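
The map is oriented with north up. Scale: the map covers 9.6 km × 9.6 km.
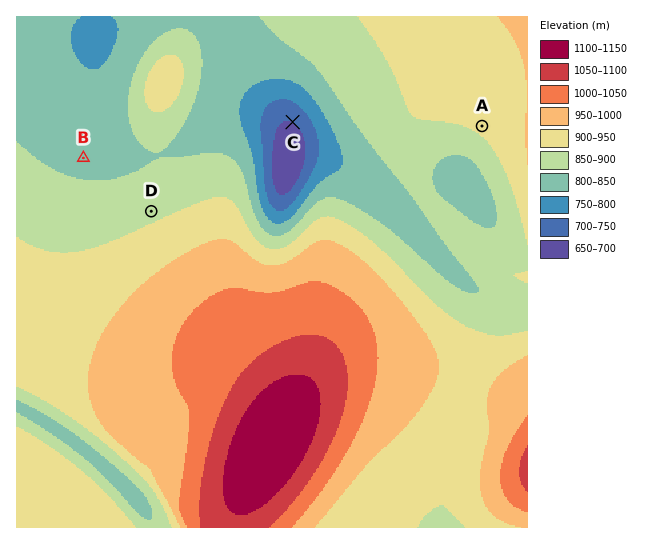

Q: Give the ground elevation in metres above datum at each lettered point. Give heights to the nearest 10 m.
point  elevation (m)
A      910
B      840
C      700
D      890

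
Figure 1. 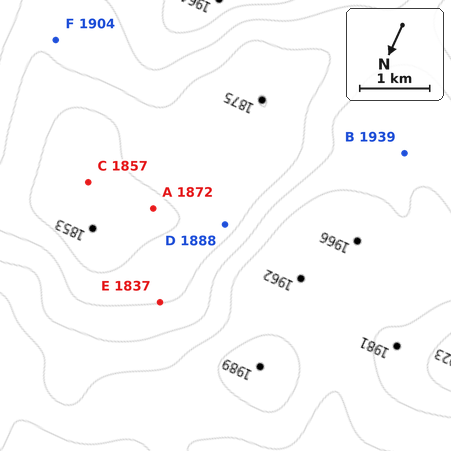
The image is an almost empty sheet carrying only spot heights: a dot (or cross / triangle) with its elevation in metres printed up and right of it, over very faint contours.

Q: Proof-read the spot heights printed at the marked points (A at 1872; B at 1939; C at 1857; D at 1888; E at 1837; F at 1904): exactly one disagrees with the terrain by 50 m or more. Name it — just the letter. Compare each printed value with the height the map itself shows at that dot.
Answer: E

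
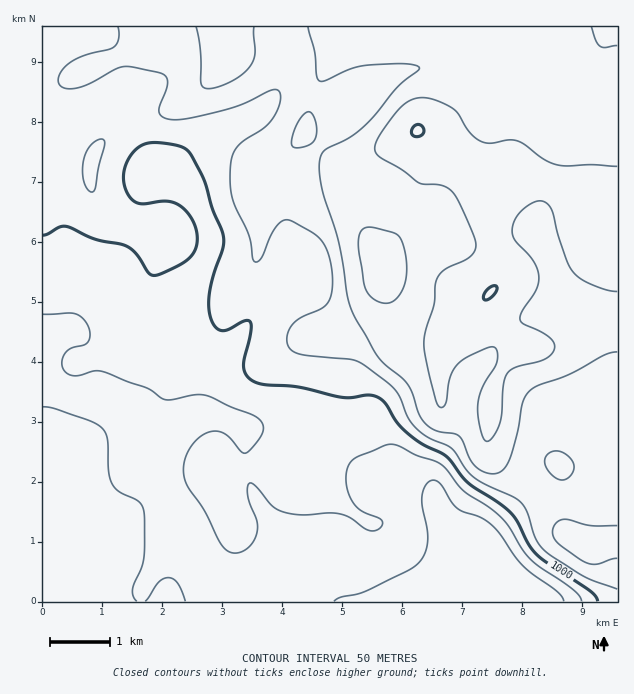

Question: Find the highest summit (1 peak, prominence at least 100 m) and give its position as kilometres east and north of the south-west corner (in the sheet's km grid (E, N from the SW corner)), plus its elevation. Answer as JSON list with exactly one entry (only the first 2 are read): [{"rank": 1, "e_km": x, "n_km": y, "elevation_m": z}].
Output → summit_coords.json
[{"rank": 1, "e_km": 6.26, "n_km": 7.86, "elevation_m": 1202}]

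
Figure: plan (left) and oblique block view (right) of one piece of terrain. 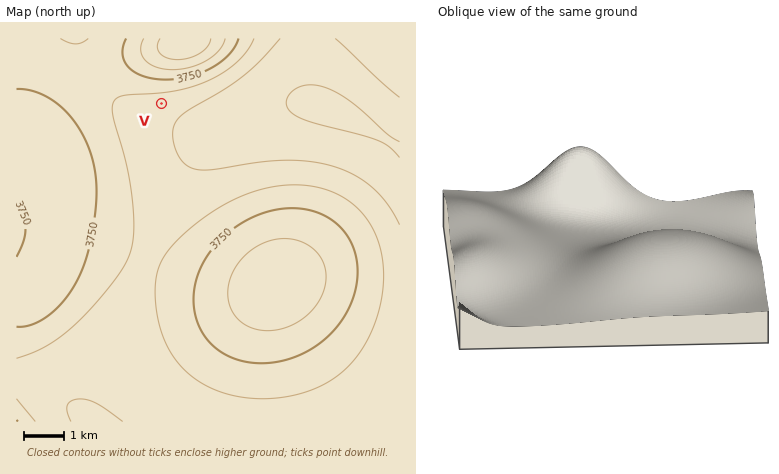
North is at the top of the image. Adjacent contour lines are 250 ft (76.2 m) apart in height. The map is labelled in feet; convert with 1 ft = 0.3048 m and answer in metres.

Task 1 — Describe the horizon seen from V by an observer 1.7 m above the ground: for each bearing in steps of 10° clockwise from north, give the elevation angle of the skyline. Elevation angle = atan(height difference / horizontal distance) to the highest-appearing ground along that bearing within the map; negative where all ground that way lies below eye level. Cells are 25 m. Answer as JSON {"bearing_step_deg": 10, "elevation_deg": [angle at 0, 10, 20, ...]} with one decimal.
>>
{"bearing_step_deg": 10, "elevation_deg": [12.5, 13.1, 12.8, 11.5, 9.0, 5.8, 2.7, 0.5, 0.2, -0.5, -1.1, -0.5, 0.8, 1.9, 2.5, 2.6, 2.2, 1.4, 0.6, 0.5, 1.1, 1.9, 2.6, 3.1, 3.4, 3.4, 3.1, 2.5, 2.3, 3.2, 4.3, 5.5, 6.8, 8.4, 9.9, 11.4]}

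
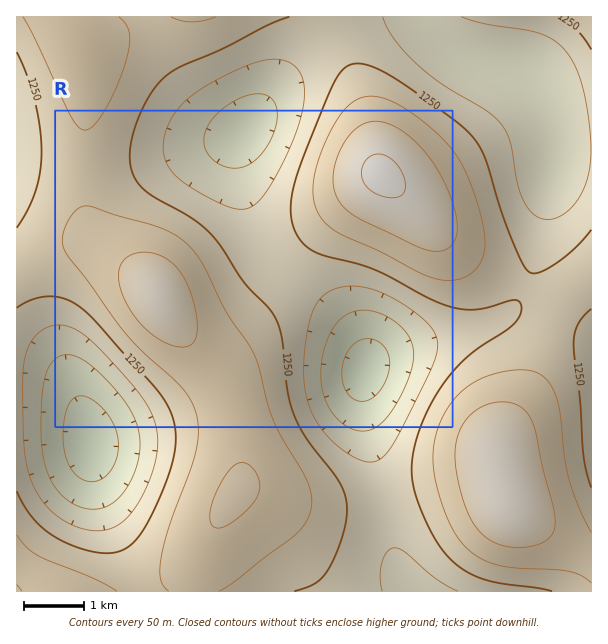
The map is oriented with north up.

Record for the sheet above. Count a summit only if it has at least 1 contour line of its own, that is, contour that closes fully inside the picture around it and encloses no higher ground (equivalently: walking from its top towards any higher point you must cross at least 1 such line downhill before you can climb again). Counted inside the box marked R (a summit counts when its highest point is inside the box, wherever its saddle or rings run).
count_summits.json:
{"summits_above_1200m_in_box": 2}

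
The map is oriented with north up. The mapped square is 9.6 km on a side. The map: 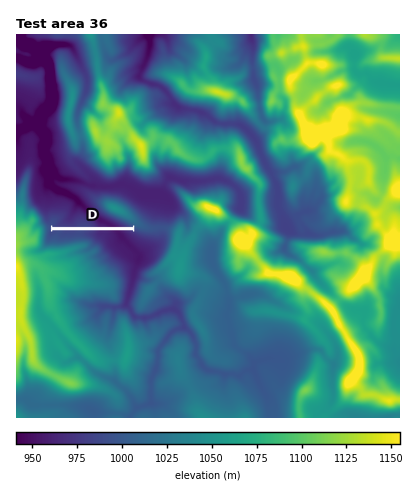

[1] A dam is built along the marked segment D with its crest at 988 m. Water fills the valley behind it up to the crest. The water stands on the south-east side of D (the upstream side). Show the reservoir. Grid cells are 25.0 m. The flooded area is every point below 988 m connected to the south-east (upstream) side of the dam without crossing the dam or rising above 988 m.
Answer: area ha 222.3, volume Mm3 36.92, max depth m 36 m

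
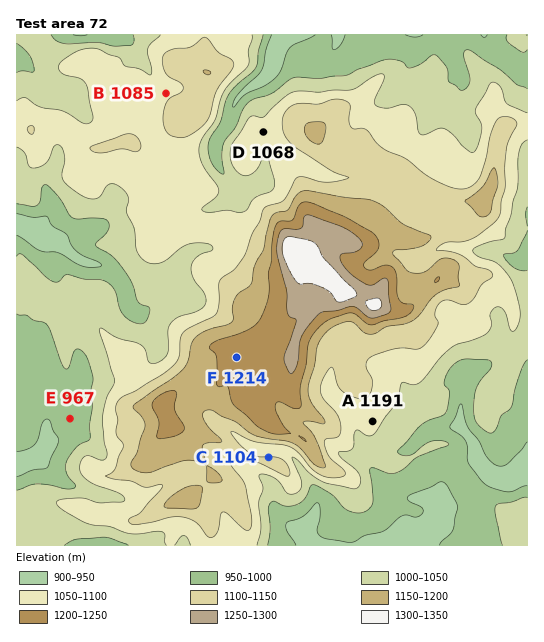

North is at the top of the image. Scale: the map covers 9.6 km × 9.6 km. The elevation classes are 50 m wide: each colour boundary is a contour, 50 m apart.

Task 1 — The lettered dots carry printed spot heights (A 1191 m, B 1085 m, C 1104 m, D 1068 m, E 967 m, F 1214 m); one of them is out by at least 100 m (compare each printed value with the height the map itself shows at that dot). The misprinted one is A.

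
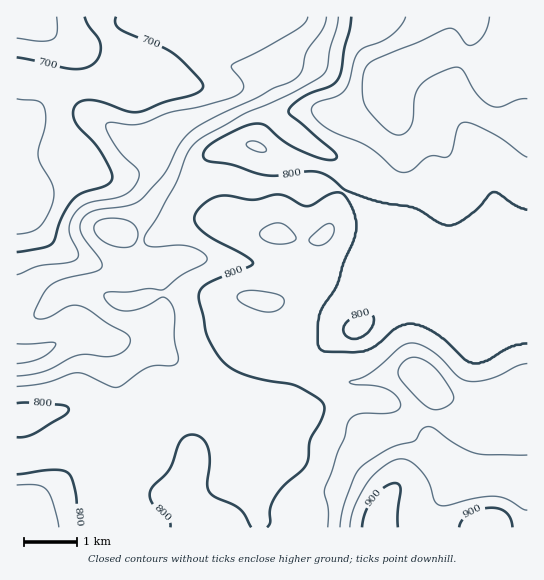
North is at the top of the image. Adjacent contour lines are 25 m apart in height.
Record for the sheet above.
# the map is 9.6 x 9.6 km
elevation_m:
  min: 670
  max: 925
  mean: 790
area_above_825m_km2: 19.7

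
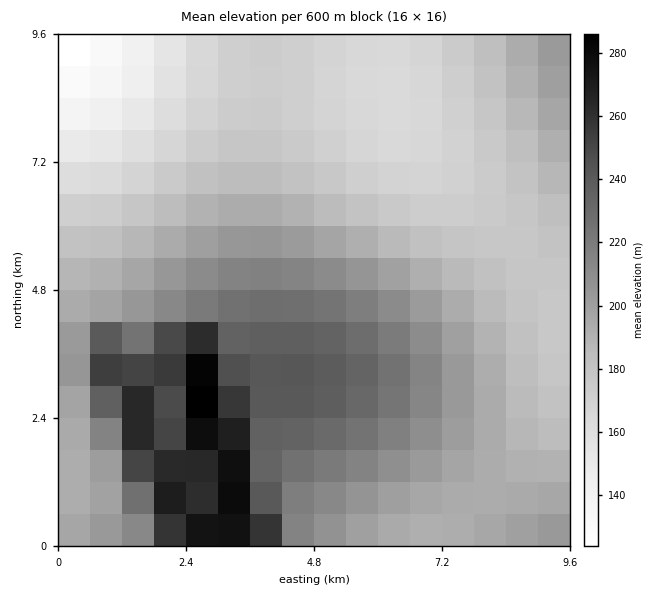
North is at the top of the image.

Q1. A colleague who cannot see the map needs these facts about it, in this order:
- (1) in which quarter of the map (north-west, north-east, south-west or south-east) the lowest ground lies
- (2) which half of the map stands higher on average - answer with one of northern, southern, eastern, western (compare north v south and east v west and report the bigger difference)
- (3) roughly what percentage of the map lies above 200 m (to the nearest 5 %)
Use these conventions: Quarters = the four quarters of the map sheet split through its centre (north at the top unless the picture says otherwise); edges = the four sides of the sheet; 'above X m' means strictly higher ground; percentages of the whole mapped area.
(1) The lowest point lies in the north-west quarter of the map.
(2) On average the southern half of the map is the higher ground.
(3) Ground above 200 m makes up about 40 % of the sheet.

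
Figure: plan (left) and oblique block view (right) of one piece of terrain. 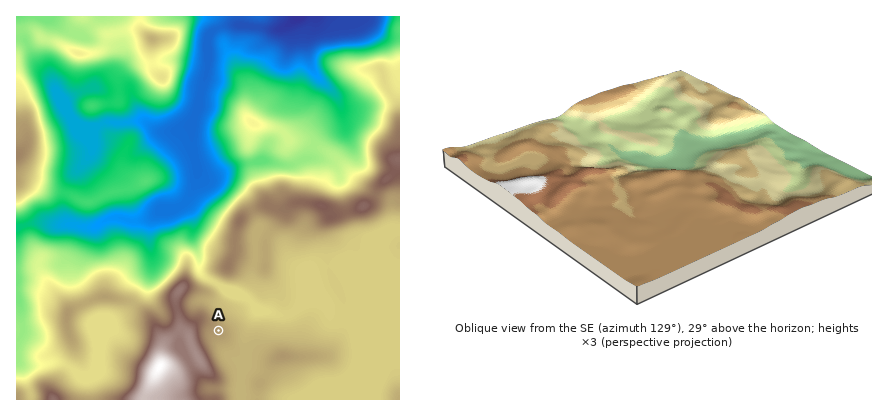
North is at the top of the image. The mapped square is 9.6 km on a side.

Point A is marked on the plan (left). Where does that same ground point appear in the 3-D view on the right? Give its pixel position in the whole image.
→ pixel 586 196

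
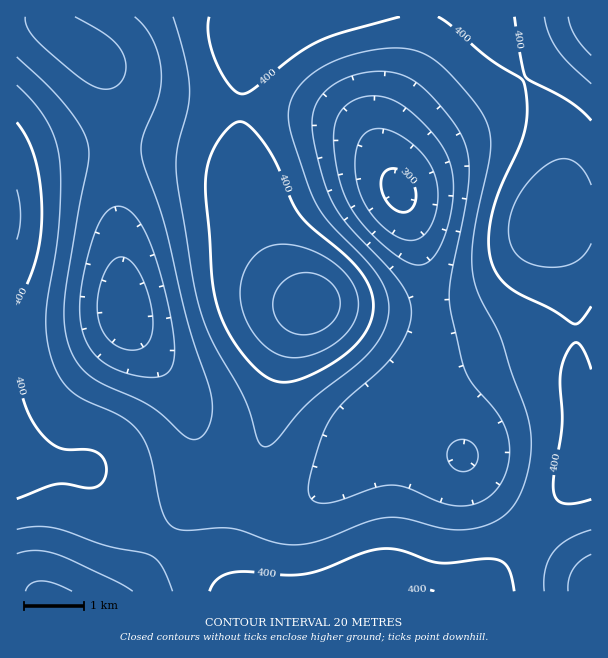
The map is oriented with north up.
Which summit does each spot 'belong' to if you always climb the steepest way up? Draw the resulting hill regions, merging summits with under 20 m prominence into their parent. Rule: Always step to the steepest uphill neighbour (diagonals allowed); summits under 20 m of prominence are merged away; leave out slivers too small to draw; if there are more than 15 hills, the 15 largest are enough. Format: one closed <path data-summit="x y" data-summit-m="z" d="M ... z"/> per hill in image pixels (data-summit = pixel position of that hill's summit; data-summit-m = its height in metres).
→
<path data-summit="311 303" data-summit-m="453" d="M419 16l-370 1 1 9 42 29 8 8 6 11 4 16 4 27 1 65 9 129 10 22 48 62 6 12 6 22 2 48-4 17-16 28-45 70 461-1 0-10-52-40-33-30-29-32-19-27-54-31-10-3-9 1 9-5 15-19 12-27 8-30 0-35-6-34-20-66-13-27-7-24 1-30 23-50 7-22 5-24z"/><path data-summit="552 218" data-summit-m="438" d="M591 16l-171 0-5 34-31 78 0 24 2 12 18 39 11 31 15 69 0 35-8 30-18 36-16 13 17 4 54 31 19 27 29 32 33 30 51 39z"/><path data-summit="17 215" data-summit-m="423" d="M48 16l-32 1 0 574 113 1 59-91 8-24-2-48-6-22-6-12-48-62-10-22-9-129-1-65-4-27-4-16-6-11-8-8-36-24-6-5z"/>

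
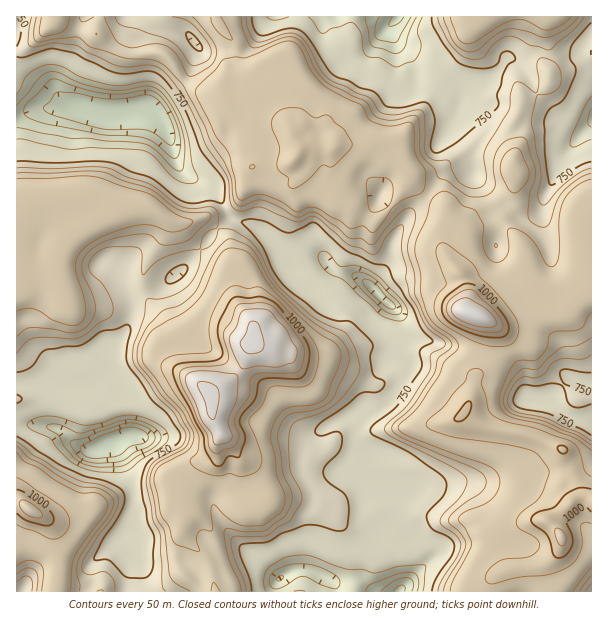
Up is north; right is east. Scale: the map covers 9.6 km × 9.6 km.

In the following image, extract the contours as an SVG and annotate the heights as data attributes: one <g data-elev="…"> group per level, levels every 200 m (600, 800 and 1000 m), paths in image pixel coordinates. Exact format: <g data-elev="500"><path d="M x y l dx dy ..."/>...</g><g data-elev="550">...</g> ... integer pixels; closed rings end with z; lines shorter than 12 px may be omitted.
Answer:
<g data-elev="600"><path d="M381 591l13-10 11-3 5 0 3 3 1 4-2 6"/><path d="M278 581l-1-2 1-2 6-1-2 3z"/><path d="M90 462l-7-2-5-4-7-10 0-5 13-3 15-6 30-9 8 1 7 2 8 5 3 4 0 5-5 5-15 7-12 8-10 3z"/><path d="M389 308l-20-17-6-7 0-4 5-1 7 5 19 19 1 3 0 3z"/><path d="M173 158l-18-15-9-5-15-2-29-1-57-11-18-7-3-4 0-5 4-6 11-10 8-9 6-4 4 0 29 11 19 3 15 1 24-4 8 1 7 4 6 7 8 12 4 12 3 12 0 11-3 8z"/><path d="M411 17l-13 24-5 2-13-3-4-2-1-5 1-7 4-9"/></g><g data-elev="800"><path d="M115 591l-1-10-6-7-6-2-9 2-6 0-4-3-1-5 2-8 12-19 19-26 3-10-1-8-13-9-23-5-21-10-27-16-16-13"/><path d="M246 591l-2-10-11-26-2-16 5-3 31-1 24-16 9-15 2-6-1-7-9-15-2-8-1-27 2-13 6-7 24-8 15-9 9-9 11-16 3-7 1-6-5-18-9-15-26-12-11-7-31-29-9-13-10-20-8-10-17-11-12-2-4 1-2 7-4 7-5 4-6 2-3 19-4 10-6 7-9 7-11 4-9 2-12 0-3 19-11 29 0 12 2 7 23 31 16 16 12 21-1 7-3 5-24 13-6 5-6 15 7 40 7 17 2 48 1 4 3 3"/><path d="M17 582l6-5 6-1 3 5 0 10"/><path d="M591 441l-12-8-31-14-33-8-6-4-2-6 1-6 5-9 8-8 4-1 9 1 6-2 6-4 6-9 8-4 22 0 9-4"/><path d="M17 353l9-11 7-4 12-1 27 2 8-2 31-21 2-8-4-12-6-11-11-11-3-5 1-9 8-8 13-5 27 1 4 4 0 20 1 3 1 0 9-11 11-6 19-7 17-2 2-9 3-6 13-7 1-11-2-6-5-3-20 2-12-3-30-22-24-7-18-9-15-1-39 2-37-1"/><path d="M591 168l-10 4-12 8-10 9-13 15-3 1-3-2-2-8 3-15-1-12-9-48 6-25 15-2 6-4 2-5 1-7-1-8-5-6-6-4-7-1-5 4 2 21-2 9-1 1-15-11-5 0-2 2-4 11-1 15-25 42 2 30-6 5-9 1-7-3-6-5-6-9-3-10-15-1-7-5-3-8 1-31-3-5-6-1-21 5-14-2-12-15-34-16-9-5-8-11-11-22-7-8-6-2-7-1-23 8-7 1-4-3-4-7-3-15"/><path d="M32 17l-4 24 2 5 8 1 16-4 21 2 12 7 29 13 10 2 26-2 7 3 6 4 10 12 14 21 11 23 6 18 21 30 2 6 1 21 6 7 6 1 13-4 6 0 36 15 5-1 9-5 4 1 6 3 26 23 13 5 12 6 6-2 7-13 5-7 8-6 5-1 1 5-2 19 4 18 0 11 3 16 17 32 17 13 2 5-2 4-12 6 0 14-3 7-19 29-21 19-3 5 0 3 9 7 63 32 8 6 2 4-1 6-5 9-17 18-4 6 2 6 14 11 5 9-3 10-16 24-4 12"/><path d="M172 17l10 1 7 4 15 15 5 8 2 6-1 6-3 4-10 4-6 0-12-17-8-7-33-12-16-4-5-3-2-5"/><path d="M438 17l2 9 12 21 12 10 10 2 9-1 12-15 12-7 9 1 15 9 17 4 3-1 22-19 11-13"/></g><g data-elev="1000"><path d="M17 513l10 8 17 4 6 0 4-4-1-6-7-8-20-14-9-4"/><path d="M591 489l-11-1-10 3-6 5-10 11-20 7-3 7 3 4 12 9 4 6 4 15 6 3 7-4 6-11-1-7-6-14 1-4 15-12 3 0 6 6"/><path d="M215 465l6 0 7-9 9 1 3-1 5-18-5-15 0-4 15-20 5-18 9-3 30 1 5-4 3-7 3-15-5-14-27-34-6-4-9-4-15 1-12-1-6 4-9 17-3 9 0 9 5 15-2 7-9 3-32 2-4 2-3 4 4 15 26 51 3 17z"/><path d="M561 453l3 1 3-2 0-3-3-3-4 0-3 1 1 3z"/><path d="M455 420l6 1 7-5 3-9-1-6-6 4-9 12z"/><path d="M482 336l15 2 7-2 5-6-1-7-9-14-19-21-9-4-7 0-19 15-3 7 1 8 4 6 8 6z"/></g>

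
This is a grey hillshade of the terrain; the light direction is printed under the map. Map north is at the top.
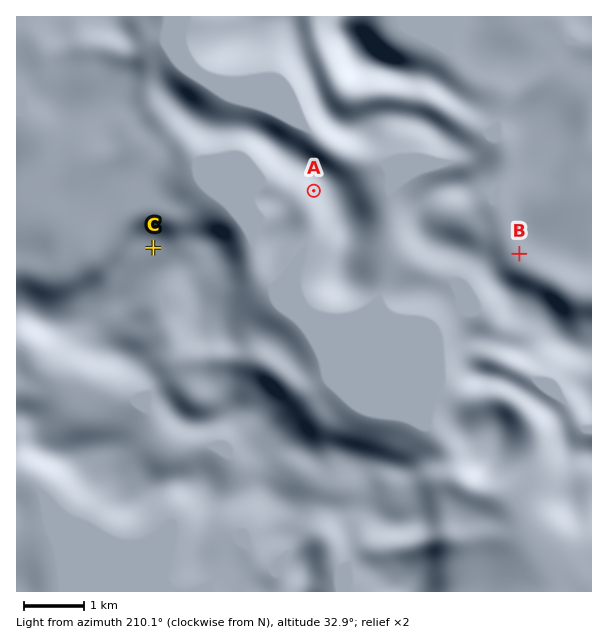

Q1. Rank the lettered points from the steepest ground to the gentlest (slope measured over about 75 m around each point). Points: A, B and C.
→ A C B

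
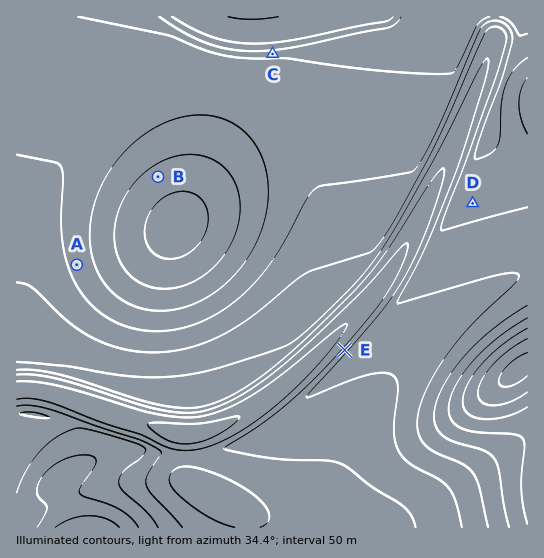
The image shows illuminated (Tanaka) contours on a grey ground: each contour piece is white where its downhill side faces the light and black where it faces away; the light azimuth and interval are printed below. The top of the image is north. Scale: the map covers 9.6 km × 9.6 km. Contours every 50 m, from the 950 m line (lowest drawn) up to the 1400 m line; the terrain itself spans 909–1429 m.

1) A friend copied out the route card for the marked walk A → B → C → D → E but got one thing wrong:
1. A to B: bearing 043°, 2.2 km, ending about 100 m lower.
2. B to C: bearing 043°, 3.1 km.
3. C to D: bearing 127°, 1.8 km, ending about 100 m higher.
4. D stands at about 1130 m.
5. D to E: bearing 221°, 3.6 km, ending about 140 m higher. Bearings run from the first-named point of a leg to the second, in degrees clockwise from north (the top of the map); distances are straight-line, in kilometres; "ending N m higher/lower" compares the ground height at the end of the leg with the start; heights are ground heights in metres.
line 3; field distance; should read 4.7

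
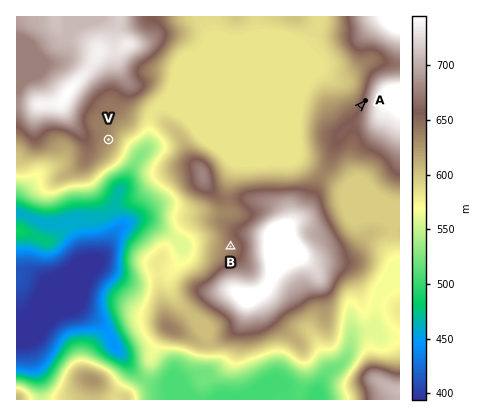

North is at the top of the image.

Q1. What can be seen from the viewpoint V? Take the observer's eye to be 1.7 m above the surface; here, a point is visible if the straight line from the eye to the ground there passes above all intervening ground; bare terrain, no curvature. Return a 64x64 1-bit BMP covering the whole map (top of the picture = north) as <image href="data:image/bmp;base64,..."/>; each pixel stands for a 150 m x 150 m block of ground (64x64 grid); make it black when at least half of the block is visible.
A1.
<image width="64" height="64" href="data:image/bmp;base64,Qk0+AgAAAAAAAD4AAAAoAAAAQAAAAEAAAAABAAEAAAAAAAACAAATCwAAEwsAAAIAAAAAAAAA////AAAAAAD/AHgAAAAAAP8A+AAAAAAA/4H4AAAAAAAP3/AAAAAAAAf/4AAAAAAAA//AAAAAAAAB/4AAAAAAAAH/gAAAAAAAAP8AAAAAAAAAfwABAAAAAAA/AAIAAAAAAA4ADgAAAAAAAg/8AAAAAAAAH/wAAAAAAAB/+AAAAAAAAf/4AAAAAAAB//AAAAAAAAH/+cYAAAAAAP///4AAAAAA////wAAAAAB////AAAAAAD///+AAAAAAP7//4AAAAAA////gAAAAAD////AAAAAAH///+AAAAAAf///4AAAAAA/j//AAAAAAB/f/8AAAAAAH///4AAAAAAP/8DwAAAAAA//AAAAAAAAH/AAAAAAAAAf4AAAAAAAAB/wAAAAAAAAH/gAAAAAAAAf+AAAAAQAAB/4AAAADAAAH/gAAMAMAAAf+AABwBwAAA/wAAPgHAAYD+AAD+B8ADwP4AD/4PwAPA/AB//w/ABn/4Af//H8AMfPgH//+fwDx48B/////APHhh/////sA+OD//////wD88H//////AH78f///8/8AP/4////x/gA/4B/////8AB/AD/////wAD8AP/////AAHwAf/////AAHgA/////8AADAD/////wAAMAH/////AAAAAP////8AAAAA/////wAAAAB/////AAAAAH//v/8AAAAAPf4f/w=="/>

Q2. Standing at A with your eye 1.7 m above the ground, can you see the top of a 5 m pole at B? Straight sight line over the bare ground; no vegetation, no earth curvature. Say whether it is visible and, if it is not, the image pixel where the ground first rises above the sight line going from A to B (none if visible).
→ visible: false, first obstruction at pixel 283 190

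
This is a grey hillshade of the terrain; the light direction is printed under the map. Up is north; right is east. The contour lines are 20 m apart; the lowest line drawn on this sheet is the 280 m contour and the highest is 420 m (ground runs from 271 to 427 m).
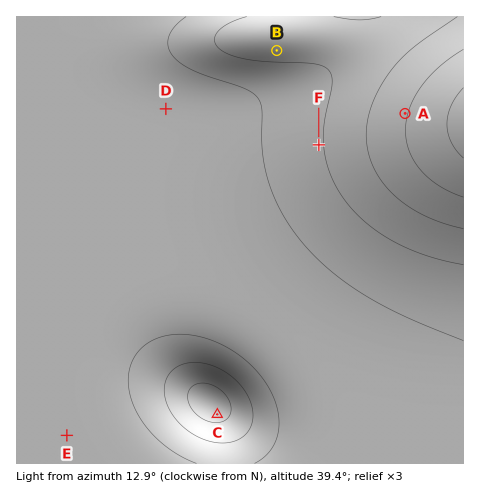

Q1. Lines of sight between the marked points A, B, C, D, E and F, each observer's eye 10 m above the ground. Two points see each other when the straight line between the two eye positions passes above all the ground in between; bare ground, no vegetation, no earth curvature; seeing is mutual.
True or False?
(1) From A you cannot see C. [True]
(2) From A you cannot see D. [False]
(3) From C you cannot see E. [True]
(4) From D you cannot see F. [False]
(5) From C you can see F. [False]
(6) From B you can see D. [True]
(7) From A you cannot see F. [False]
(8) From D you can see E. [True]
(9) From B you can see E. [True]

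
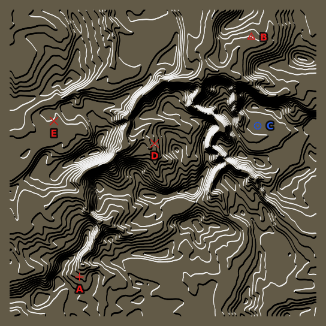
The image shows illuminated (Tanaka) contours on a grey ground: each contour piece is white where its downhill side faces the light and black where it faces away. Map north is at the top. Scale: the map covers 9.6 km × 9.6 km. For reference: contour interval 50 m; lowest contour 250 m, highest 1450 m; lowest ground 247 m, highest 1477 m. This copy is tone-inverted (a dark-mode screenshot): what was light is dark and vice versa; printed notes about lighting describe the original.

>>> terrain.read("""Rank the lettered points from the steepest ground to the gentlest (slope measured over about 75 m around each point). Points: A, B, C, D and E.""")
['D', 'A', 'B', 'E', 'C']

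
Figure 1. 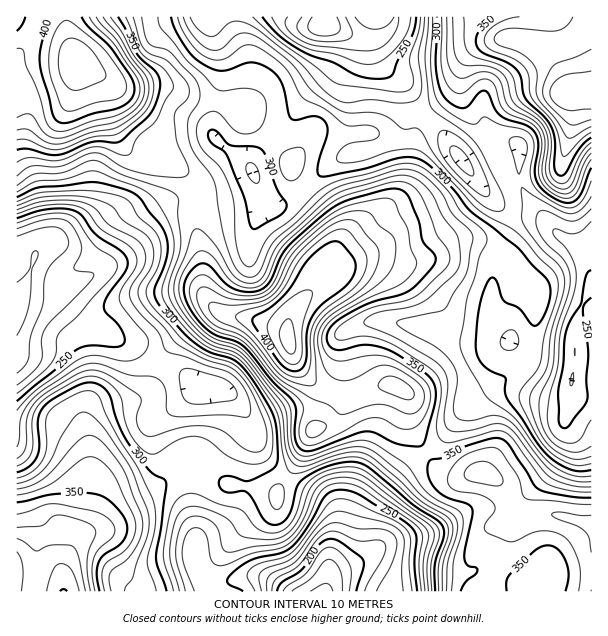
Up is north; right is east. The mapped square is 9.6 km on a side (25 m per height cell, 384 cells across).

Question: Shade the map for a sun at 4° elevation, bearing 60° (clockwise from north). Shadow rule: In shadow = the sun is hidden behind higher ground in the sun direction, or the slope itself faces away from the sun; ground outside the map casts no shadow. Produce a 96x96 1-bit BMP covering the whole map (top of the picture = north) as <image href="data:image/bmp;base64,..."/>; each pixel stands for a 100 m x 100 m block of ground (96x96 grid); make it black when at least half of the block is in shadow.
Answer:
<image width="96" height="96" href="data:image/bmp;base64,Qk2+BAAAAAAAAD4AAAAoAAAAYAAAAGAAAAABAAEAAAAAAIAEAAATCwAAEwsAAAIAAAAAAAAA////AAAAAAAAAAAAAAAAP/+AAAAAAAAAAAAEf/+AAAAAAAAAAAAf//+AAAAAAAAAAAA///+AAAAAAAAAAAA///+AAAAAAAAAAAA///+AAAAAAAAAAAA///+AAAAAAAAAAAA////AAAAAAAAAAAAf///AAAAAAAAAAAAf///gAAAAAAAAAAAf///gAAAAAAAAAAAP///gAAAAAAAAAAAP///gAAAAAAAAAAAP///AAAAAAAAAAAAP//+AAAAAAAAAAAAP//8AAAAAAAAAAAAP//wAAAAAAAAAAAAP//AAAAAAAAAAAAAP/+AAAAAAAAAAAAAH/4AAAAAAAAAAAfwD/wAAAAAAAAAAA/8B/gAAAAAAAAAAA/8A/AAAAABgAAAAA/8AeAAAAAD4AAAAA/8AAAAAAAD4AAAAB/8AAAAAAAD4AAAAD/8AAAAAAADwAAAAP/8AAAAAAADwAAAP//4AAAAAAABwAAA///4AAAAAAAAAAAA///4AAAAAAAAAAAB///8AAAAAAAAAAAB///8AAAAAAAAAAAB///8AAAAAAAAAAAD///4AAAAAAAAAAAH///4AAAAAAAAAAAP///wAAAAAAAAAAB////wAAAAAAAAAAH////gAAAAAAAAAAP////gAAAAAAAAAAf////gAAAAAAAAAAf////AAAAAAAAAAAf///+AAAAAAAAAAAf///4AAAAAAAAAAAf///gAAAAAAAAAAAP//gAAAAAAAAAAAAH//AAAAAAAAAAAAAD/+AAAAAAAAAAAAAB/+AAAAAAAAAAAAAAf8AAAAAAAAAAAAAAP4AGAAAAAAAAAAAAHwAPgAAAAAAAAAAAHwAPwAAAAAAAAAAAPgAPwAAAAAAAAAAA/gAPwAAAAAAAAAAB/gAHgAAAAAAAAAAA/gABAAAAAAAAAAAA/wAAAAAAAAAAAA+AfwAAAAAAAAAAAB/gPgAAAAAAAAAAAD/gHgAAAAAAAAAAAD/ACAAAAAAAAAAAAD+AAAAAAAAAAAAOAD+AAAAAAAAAAAB/AD+AAAAAAAAAAAP/AA4AAAAAAAAAAAf/AAAAAAAAAAAAAAf+AAADAAAAAAAAAAf+AAAPAAAAAAAAAHf+AAAcAAAAAAAAAPf8AAAYAAAAAAAAAef8AAA4AAAAAAAAA+f8AYAwAAAAAAAAB//8A8AAAAAAAAAAB//+A8AAAAAAAAAAB//+A8AAAAAAAAAAB//+A8AAAAAAAAAABv/+AcAAAAAAAAAADP//AIAAAAAAAAAACH/+AAAAAAAAAAAAGH/+AAAAAAAAAAAAcH/+AEAAAAAAAAAA8H/8AMAAAAAAAAAD4H/4AMAAAAAAAAAH4H/wAcAAAAAAAAAP4H/gAMAAAAAAAAAf8H/AAAAAAAAAAAAf8H/AAAAAAAAAAAAf8H+AAAAAAAAAAAA/8P8AAAAAAAAAAAB/8PwAAAAAAAAAAAB/+PAAAAAAAAAAAAA/+AAAAAAAAAAAAAAf+AAAAAAAAAAAAAAP+AAAAAAAAAAAACAP+AAAAAAAAAAAAHAH+AAAA="/>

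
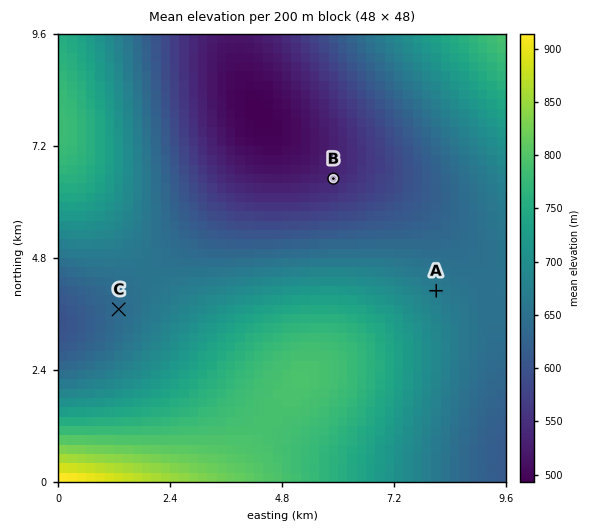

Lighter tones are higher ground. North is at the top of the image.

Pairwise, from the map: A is higher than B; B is lower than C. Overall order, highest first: A C B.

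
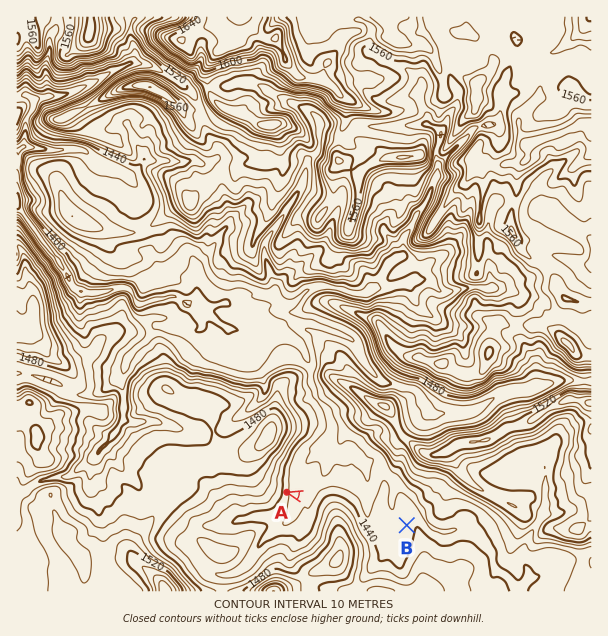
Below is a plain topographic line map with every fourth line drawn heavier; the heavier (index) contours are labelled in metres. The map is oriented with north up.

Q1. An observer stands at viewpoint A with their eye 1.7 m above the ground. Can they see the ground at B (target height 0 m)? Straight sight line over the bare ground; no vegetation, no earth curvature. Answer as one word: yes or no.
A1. no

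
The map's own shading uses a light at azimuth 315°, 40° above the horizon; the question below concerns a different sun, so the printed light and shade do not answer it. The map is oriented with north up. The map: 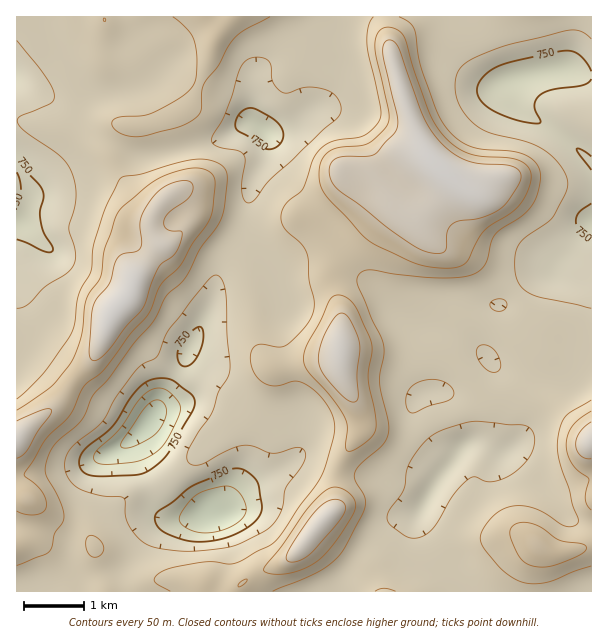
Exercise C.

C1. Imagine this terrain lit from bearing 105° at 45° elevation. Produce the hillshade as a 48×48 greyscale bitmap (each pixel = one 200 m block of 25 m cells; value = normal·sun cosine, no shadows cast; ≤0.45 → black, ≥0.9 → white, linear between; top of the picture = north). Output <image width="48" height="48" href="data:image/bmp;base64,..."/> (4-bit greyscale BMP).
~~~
<image width="48" height="48" href="data:image/bmp;base64,Qk32BAAAAAAAAHYAAAAoAAAAMAAAADAAAAABAAQAAAAAAIAEAAATCwAAEwsAABAAAAAAAAAAAAAAABEREQAiIiIAMzMzAERERABVVVUAZmZmAHd3dwCIiIgAmZmZAKqqqgC7u7sAzMzMAN3d3QDu7u4A////AJmIiImYiId4h4q7u6qYd4mZmZiIiJqqqqmYiImYd3d4h2eJq8upiJmZmYiHd4mrurqpiJqph3dmd2VVe83KmZmZiIh3d3mru7qqh5qpmIdlVmVCJ83cqZmYiId3dnmZqpqqmJqqqZh2RERSApzuypmYiIdmZnmpiJmqmZmqq6qYZDNEAEre25mYd4dlZ4mpd5q7qZmau7y6h1REMBW+7KqpZoh2Z4mYZZrMqZmaqrzbmGVVUxJ83Kq6dXiHZ4iHVJrLqYiJmZvMqXZWZTNqu6qrlmiIeIh2VKvLuod3d4mruod3d1R6upmrqGeIh4h1ZszMzKdmVFeau5iIh2Rqu6qqqnaJh3dkV97d3duGUyV5mqmJmHRIvLqqqpd5l3dSNc3tzd3JZBJoiZmZmYU1nMuqqqmImHZBJKvd3N7tliFHiJmZmYZFi9ypmqmYmYdSEmis3c3uyEIleImZmYZFi9yoiZmZmYh1MjR6zcze2mREaIiZmYU2rNyoiIiZmIiHVDNHvdzO23VmZ4iJqWRIvdupiIiIiIiIh1VFi93My4d3d3d5qFRqzcupmIiZiIiZiHZUWL3cuqmHdmZ5l1V63tuZmZmZiImZiIdlRZ3turuGZlZ4dUV63duZmZmYiImZmIh1Mmvuy8yXZWeIdDR6zduZmZmYiImZmYh2MTne3LynZWeIdSNqzcqZmZmZiIiZmYiHQCe97cu5ZniZhjJazLmZmZmZiIiZmYiHQCac79u6dniZh0JZzKmZmZmZiIiJmYiHURR639u6h3iZh1Vpu6mZmZmZmJmIiIiHYxNYztzLl4iZh2eKqpmZmZqpmZmIiIiHZCJHrN3bmImYh2eaqZmZmau7qqmYiJiHVCJXms3sqImYh3eJmYiIibzMuqqYiJmGVDNneK3tuYiId3iIiId4mrzMuqqZiIh2ZkRmaJveypiHeIiHd3eImqvNyqqqmXdmd0NWaZm93Jh2eJiHZ3iJmqq93Lqru4dmd1NFaKmc3ah2aJh2d4iJmZmr3cu7u5hmd2RFRpqr3bh2Z3ZniIiYiImazey7u5h2d3ZVRGmr3cl2ZlRoiImIiImarO26u4h3eHd3VDWKzcp3ZTNomJiIiJmIm93Ku3d4iHeJhlRXm7qHZSFYiIiIiZh3eby6q3eIiHiZmYd3iZqXZTE2ZneImql2Z5qqqXiIiIiZmZmaqZqWVlRFQzZ4q7mHd4mZiIiIiHeImZqru6qWZ3ZnYxNqzLmZiImId4iIiHd4iImqzcqHiId4dRFr3KqpmIh3iIiIiId3d4iavMqImZiIhRGN3KqpmHd3iHeIiIiIh3eKu7mImZiIhAOt26u6mHd3d2eIiImZmHd5u6mIiZmYcwXNyqu7mYd3d2eIiImZmYd4u6mIiZmYchfeyqq7upmYd3iIiImZmZhnrLmYiZmYYSnduZmquqqph4iIiImZmZhmnMqZmZmYUTnduZmZqqqqh4iIiImZmIh2i8upmZmYU0i8qZmZmZqqmJmIiImpmId3ibu6qZmYZWiqqZmIiZmqmQ=="/>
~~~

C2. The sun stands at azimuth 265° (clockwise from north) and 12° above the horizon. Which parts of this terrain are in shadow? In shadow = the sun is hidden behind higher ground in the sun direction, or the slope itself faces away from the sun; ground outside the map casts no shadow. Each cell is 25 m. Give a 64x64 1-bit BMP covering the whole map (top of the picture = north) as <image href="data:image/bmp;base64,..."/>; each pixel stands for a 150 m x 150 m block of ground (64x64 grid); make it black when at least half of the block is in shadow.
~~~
<image width="64" height="64" href="data:image/bmp;base64,Qk0+AgAAAAAAAD4AAAAoAAAAQAAAAEAAAAABAAEAAAAAAAACAAATCwAAEwsAAAIAAAAAAAAA////AAAAAAAAAAAAAAAAAAAAAAAAAAAAAAAAAAAAAAAAAAAAAAAAAAAAAAAAAAAAAAAAABgAAAAAAAAAHgAAAAAAAAAPAAAAAAAAAA+AAAAAAAAAD4AAABgAAAAHgAAAGAAAAAAAAAAAAAAAAAAAAAAAAAAAAAAAEwAAAAAAAAB5gAAAAAAAADgAAAAAAAAAADgAAABAAAAAPAAAAOAAAAAeAAAA4AAAAR8AAAHgAAABDwAAAeAAAAAGAAADwAAAAAAAAAPAAAAAMAAAA8AAAAA4AAADwAAAADwAAAPAAAAAHgAAA8AAAAAeAAADwAAAAA8AAAfAAAAAB4AAB4AAAAADwAAHgAAAAAPgAAIAAAAAA+AAAAAAAAABwAAAAAAAAAAAAAAAAAAAADgAAAAAAAAAPAAAAAAAAAA8AAAAAAAAAAwAAAAIAAAABgAAAAAAAAAHAAAAAAAAAAOAAAAAAAAAA4AAAADAAAADgAAAAOAAAAOAAAAA8AAAAYAAAAD4AAAAAAAAAPAAAAAAAABAAAAAAAAAAfAAAAAAAAAD4AAAAAAAAAfgAAAAAAAAB+AAAAAAAAAPwAAAAAAAAA/AAAAAAAAAD8AAAAAAAAAfgAAAAAAAAB8AAAAAAAAAHwAAAAAAAAA/AAAAAAAAAD4AAAAAAAAAPAAAAAAAAAAAAAAAAAAAAAAAAA=="/>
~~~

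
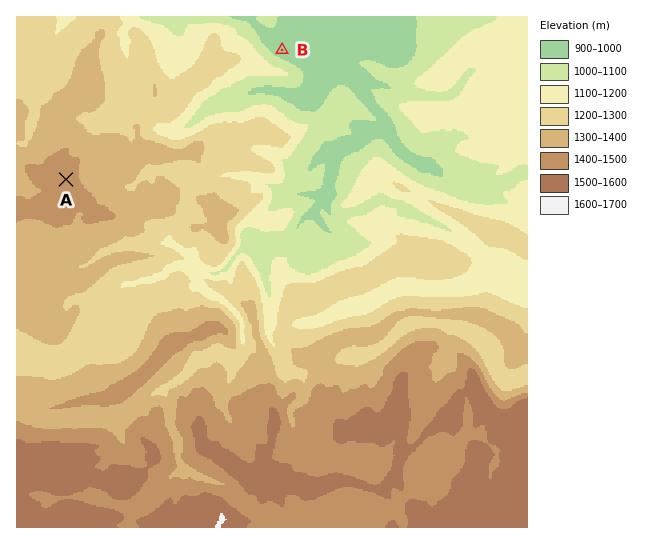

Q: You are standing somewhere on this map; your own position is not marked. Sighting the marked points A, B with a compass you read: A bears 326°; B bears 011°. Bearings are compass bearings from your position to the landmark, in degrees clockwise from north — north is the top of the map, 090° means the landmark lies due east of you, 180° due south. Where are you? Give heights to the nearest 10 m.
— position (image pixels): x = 214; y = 399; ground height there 1400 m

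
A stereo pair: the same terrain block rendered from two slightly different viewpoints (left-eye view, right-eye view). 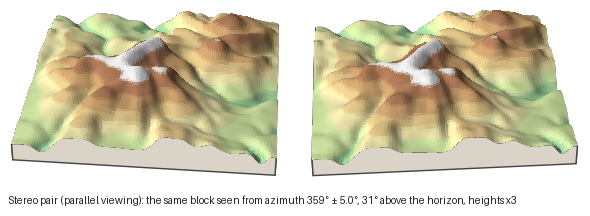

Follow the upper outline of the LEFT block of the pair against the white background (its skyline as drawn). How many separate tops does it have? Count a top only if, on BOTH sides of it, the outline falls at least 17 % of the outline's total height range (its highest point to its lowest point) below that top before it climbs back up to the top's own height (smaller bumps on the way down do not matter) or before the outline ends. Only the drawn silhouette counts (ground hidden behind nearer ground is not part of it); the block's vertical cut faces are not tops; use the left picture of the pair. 0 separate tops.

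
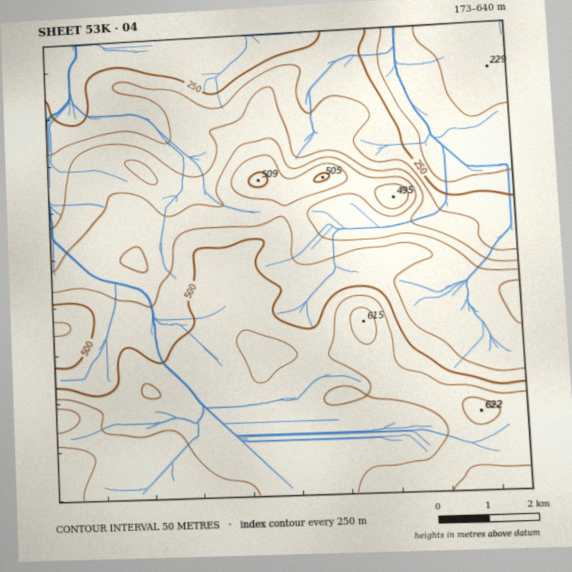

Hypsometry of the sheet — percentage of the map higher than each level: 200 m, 95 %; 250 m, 85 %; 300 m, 77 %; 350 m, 70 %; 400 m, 61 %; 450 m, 48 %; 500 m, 36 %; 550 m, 14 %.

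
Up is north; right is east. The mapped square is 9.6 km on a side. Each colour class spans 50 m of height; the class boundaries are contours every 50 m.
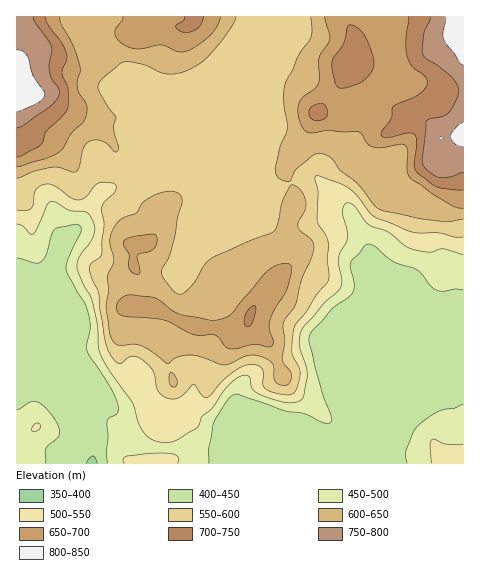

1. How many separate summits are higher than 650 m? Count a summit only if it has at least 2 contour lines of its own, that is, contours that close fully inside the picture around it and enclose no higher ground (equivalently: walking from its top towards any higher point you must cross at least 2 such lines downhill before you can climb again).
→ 1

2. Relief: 390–840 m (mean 560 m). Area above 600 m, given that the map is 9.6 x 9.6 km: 34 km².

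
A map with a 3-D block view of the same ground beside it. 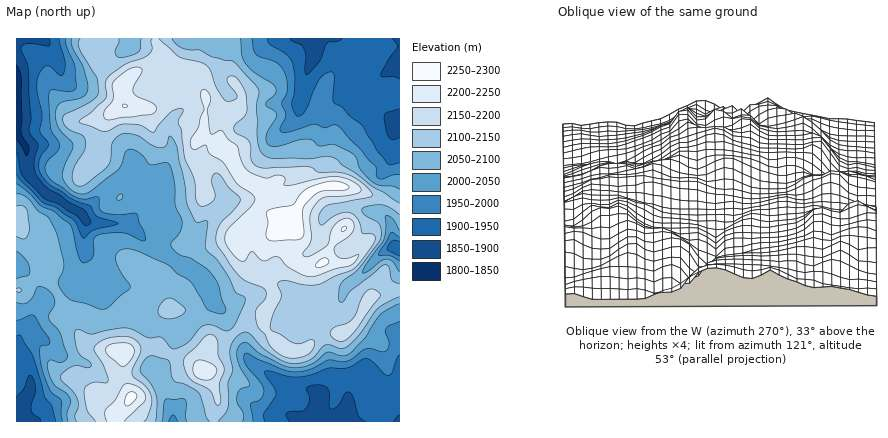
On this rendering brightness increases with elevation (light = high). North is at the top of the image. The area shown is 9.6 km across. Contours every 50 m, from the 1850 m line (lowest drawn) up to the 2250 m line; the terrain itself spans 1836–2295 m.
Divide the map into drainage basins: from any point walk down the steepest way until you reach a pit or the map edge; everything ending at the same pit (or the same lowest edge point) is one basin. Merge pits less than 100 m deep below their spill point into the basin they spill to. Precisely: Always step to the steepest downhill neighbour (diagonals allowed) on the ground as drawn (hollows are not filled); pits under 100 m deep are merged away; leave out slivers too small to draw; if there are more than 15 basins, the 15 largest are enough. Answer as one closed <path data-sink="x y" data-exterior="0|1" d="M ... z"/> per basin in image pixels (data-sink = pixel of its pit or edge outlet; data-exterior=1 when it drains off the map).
<path data-sink="16 78" data-exterior="1" d="M156 38l-140 0 0 252 6-1 20-16 17 23 7 18 15 24 9 10 36 4 12-4 18-1 16 8 22 7 8 9 0-15 8-12 20-7 22-18 10-1 4 12 14 17 10 5 14-1 6-5 1-10-8-20-15-14-16-4-1-10-25-24-9-20 1-10 12-10 24-5 11 5 1-20-6-14-1-10-5-1-16 6-6-2-12-9-16-24-8-7-15-7 3-8 2-30-6-22-4-4-16-4-16-10z"/><path data-sink="400 122" data-exterior="1" d="M400 38l-244 0 0 4 8 16 16 10 16 4 4 4 6 22-2 30-3 8 15 7 8 7 16 24 12 9 6 2 16-6 5 1 1 10 6 14 0 22 7-6 10-20 9-9 12-5 30 2 28 10 16 10 2 0z"/><path data-sink="314 422" data-exterior="1" d="M400 291l-26 5-24 33-8 5-20-1-18 18-14 1-10-5-14-17-4-12-10 1-22 18-20 7-8 12-1 8 2 6 6 6 8 18 1 12-4 16 186 0z"/><path data-sink="400 248" data-exterior="1" d="M342 186l-8 0 0 16 3 12 7 14 19 18-6 10-7 6-26 0-12 6-8 0-6-3-5-3-3-8-2-26-8-7-6-2-24 5-13 12 0 8 7 16 23 22 4 6 1 10 16 4 15 14 7 16 2 11 10-10 20 1 4-2 9-8 13-22 6-6 26-6 0-82-18-10-28-10z"/><path data-sink="16 422" data-exterior="1" d="M42 273l-16 14-10 3 0 132 98 0 3-8 14-16-9-24 3-22-39-6-20-32-7-18z"/><path data-sink="174 422" data-exterior="1" d="M156 347l-18 1-13 4-3 22 9 24-14 16-2 8 99 0 4-22-11-28-5-1-8-9-22-7z"/>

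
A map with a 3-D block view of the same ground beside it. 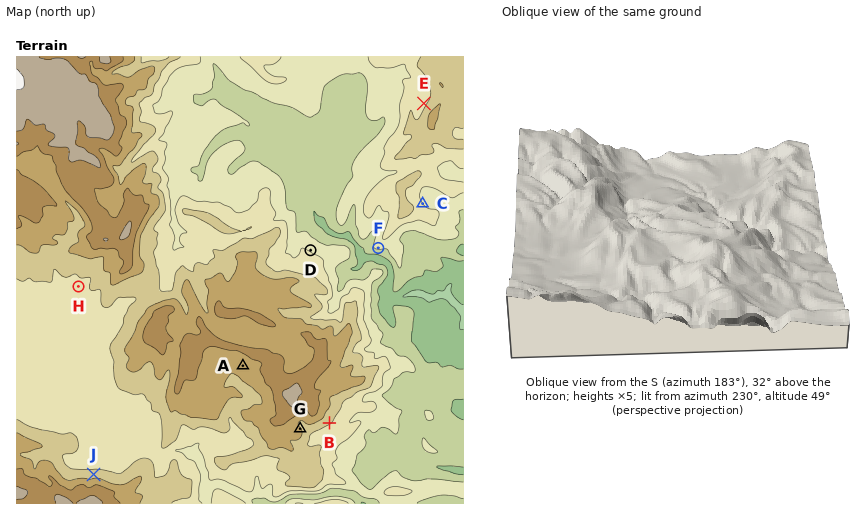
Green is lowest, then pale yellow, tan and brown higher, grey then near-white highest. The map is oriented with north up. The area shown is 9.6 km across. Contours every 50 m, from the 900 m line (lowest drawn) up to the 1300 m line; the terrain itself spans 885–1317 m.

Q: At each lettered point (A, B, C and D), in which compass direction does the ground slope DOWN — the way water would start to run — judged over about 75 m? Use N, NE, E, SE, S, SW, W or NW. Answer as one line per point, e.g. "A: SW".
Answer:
A: SW
B: SE
C: NE
D: NE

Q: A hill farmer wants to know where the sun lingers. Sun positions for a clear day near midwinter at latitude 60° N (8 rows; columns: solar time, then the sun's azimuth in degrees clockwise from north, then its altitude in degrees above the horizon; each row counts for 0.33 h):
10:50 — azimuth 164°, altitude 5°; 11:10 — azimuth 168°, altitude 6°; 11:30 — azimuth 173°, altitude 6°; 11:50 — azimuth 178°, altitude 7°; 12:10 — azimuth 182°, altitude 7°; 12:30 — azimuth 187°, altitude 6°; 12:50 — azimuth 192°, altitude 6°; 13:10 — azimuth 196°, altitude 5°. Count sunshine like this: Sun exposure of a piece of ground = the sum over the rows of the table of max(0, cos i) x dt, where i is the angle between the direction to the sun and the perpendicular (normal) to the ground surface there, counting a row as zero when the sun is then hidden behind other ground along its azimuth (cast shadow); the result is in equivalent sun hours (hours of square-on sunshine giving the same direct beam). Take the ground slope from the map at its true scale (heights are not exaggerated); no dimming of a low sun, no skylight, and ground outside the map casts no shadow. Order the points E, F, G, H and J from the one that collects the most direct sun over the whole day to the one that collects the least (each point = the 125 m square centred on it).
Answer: F > H > E ≈ G ≈ J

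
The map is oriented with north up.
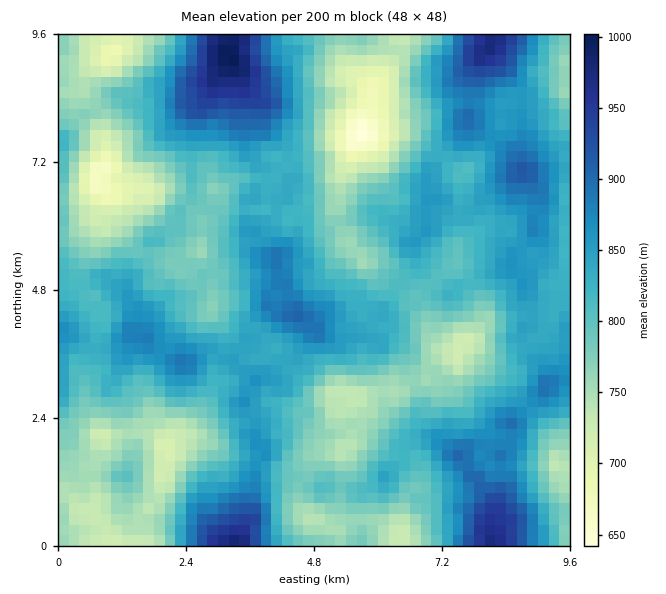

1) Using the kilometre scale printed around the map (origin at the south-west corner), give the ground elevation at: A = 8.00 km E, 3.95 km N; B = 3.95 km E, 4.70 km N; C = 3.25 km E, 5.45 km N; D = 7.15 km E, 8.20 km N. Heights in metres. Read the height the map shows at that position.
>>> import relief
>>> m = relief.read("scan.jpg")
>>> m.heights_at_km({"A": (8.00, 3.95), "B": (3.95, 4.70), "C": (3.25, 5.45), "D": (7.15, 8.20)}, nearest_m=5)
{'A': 745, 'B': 885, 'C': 815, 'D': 835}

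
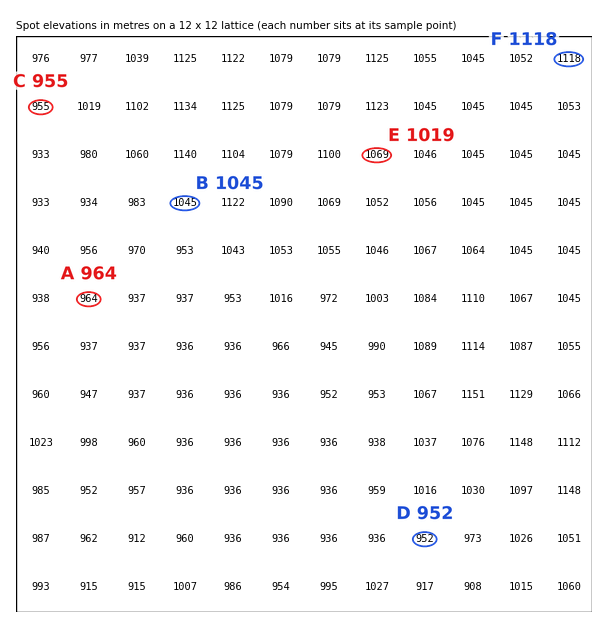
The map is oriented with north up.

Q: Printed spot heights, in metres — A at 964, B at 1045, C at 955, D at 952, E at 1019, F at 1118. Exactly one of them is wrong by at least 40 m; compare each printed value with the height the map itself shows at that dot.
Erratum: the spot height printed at E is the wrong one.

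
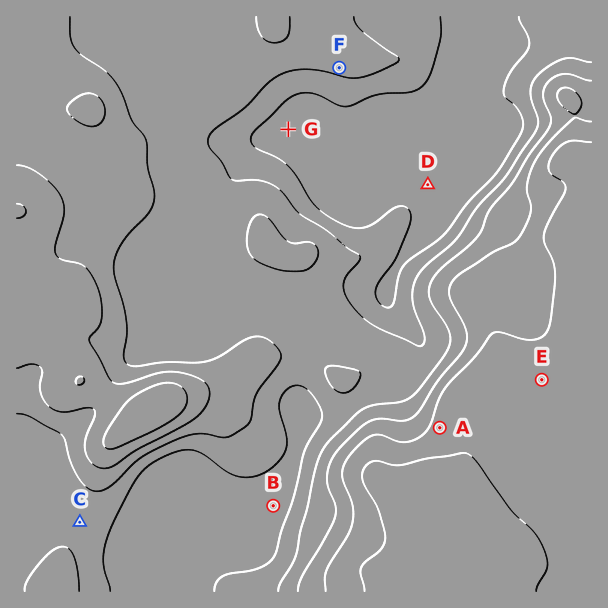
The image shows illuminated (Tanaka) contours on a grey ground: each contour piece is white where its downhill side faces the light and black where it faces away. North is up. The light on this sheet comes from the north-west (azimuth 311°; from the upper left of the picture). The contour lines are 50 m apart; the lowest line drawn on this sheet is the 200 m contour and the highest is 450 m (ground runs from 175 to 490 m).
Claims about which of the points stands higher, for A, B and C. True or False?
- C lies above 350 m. False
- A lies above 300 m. True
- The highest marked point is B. False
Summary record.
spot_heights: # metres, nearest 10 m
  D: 180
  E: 410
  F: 260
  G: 180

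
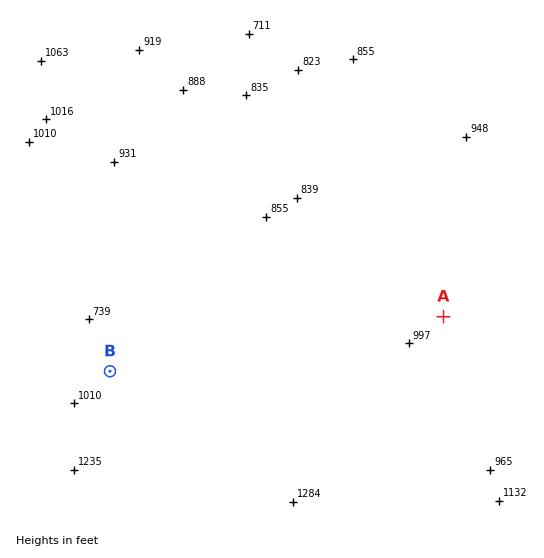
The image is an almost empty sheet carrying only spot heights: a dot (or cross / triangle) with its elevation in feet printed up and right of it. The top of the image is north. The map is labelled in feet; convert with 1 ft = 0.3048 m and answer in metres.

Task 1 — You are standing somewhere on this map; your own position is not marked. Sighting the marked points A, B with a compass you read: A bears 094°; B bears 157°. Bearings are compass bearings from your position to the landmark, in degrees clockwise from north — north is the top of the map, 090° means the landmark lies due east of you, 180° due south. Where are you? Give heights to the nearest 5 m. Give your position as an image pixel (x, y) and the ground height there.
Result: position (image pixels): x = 76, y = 291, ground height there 255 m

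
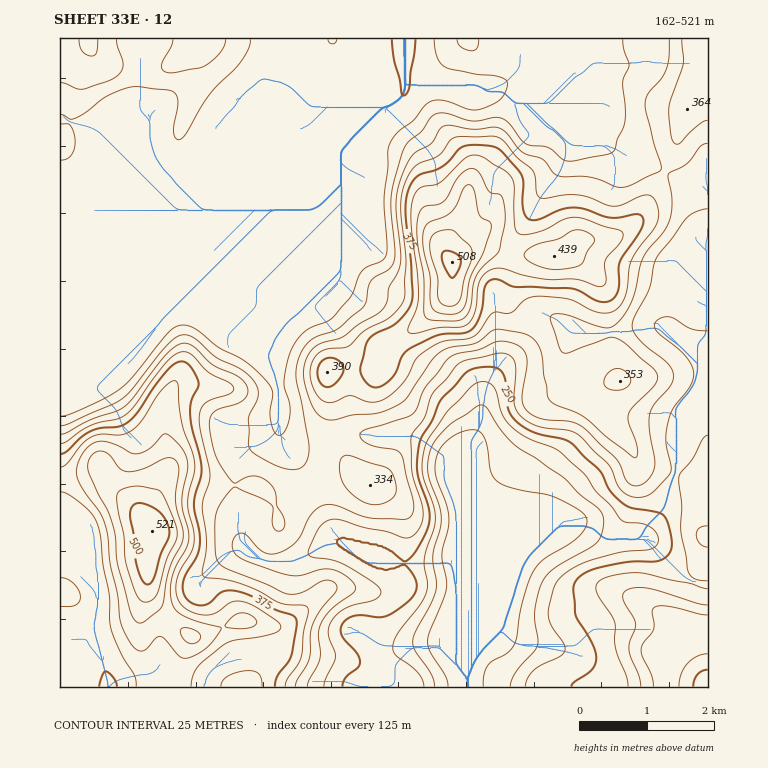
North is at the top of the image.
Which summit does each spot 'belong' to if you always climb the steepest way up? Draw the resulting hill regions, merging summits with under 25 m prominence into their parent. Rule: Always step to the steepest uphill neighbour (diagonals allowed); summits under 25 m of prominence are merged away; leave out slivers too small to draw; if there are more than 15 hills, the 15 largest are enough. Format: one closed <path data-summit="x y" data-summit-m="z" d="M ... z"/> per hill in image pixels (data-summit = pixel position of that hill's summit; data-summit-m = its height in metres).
<path data-summit="152 531" data-summit-m="521" d="M294 211l-146 0-72 30-16 4 0 316 9 1 17 10 6 6 5 12 0 22-5 20 1 6-19 0-14 5 0 44 144 0 6-16 16-12 14-5 27-4 13 2 29 10 49 25 109 0 0-17-2-2 2-2 0-83-9-20-2-2-10 0-12 3-44-2-49-20-9-11-26-57-25-34-2-5 2-36-7-27-8-18 0-9 54-128-1-5-19 2z"/><path data-summit="452 262" data-summit-m="508" d="M424 82l-17 0-3 5 0 6-7 10-17 6-22 16-20 21 2 15 3 8-3 16-10 18-10 10-53 127-1 14 8 18 7 27-2 10 2 31 25 34 29 62 13 9 42 17 44 2 12-3 10 0 11 22 1 71 0-207 11-19 3-25 5-14 11-13 9-5 6-1 19 3 18-2 18-28 20-9 27-2 27-6 20 0 10 8-1-9 12-22 8-9 15 8 2-1 0-111-7-5-17-3-39-20-18-5-26-14-5-2-27 2-19-18-25-12-7-10-15-11-5-1-22 1-15-5z"/><path data-summit="89 39" data-summit-m="329" d="M403 38l-343 0 0 206 5 1 11-4 72-30 146 0 6 3 16 0 6-3 11-13 10-25-5-27 20-21 22-16 17-6 7-10 2-10-2-2z"/><path data-summit="620 381" data-summit-m="353" d="M662 326l-20 0-27 6-27 2-10 4-11 7-9 17-8 9-3 2-15 0-12-3-13 1-9 5-11 13-5 14-3 25-11 19 0 215 6-11 11-12 4-7 27-67 5-9 14-14 17-8 12-11 17 2 29 14 33-2 16-19 19-51-2-22 26-61 0-17-7-13-14-15z"/><path data-summit="708 687" data-summit-m="390" d="M574 523l-10 0-12 11-17 8-14 14-12 24-24 59-11 12-7 12-2 5 2 2 0 17 241 0 0-102-24-7-13-11-16-22-10-6-5-2-30 2z"/><path data-summit="687 109" data-summit-m="364" d="M708 38l-58 0-2 16-5 6-8 4-42 1-8 6-7 11-39 17-16 4-2 6 9 7 20 9 19 18 27-2 14 6 17 10 18 5 39 20 24 7z"/><path data-summit="708 538" data-summit-m="305" d="M708 425l-7 2-9 11-7 17-7 8-19 55-8 11-10 9 11 4 25 30 10 7 14 5 7-1z"/><path data-summit="243 687" data-summit-m="413" d="M272 650l-24 2-22 7-16 12-5 10 0 6 152 0-48-25z"/><path data-summit="60 590" data-summit-m="412" d="M69 562l-9 1 0 79 14-4 18 0 0-6 5-20 0-22-5-12-13-11z"/>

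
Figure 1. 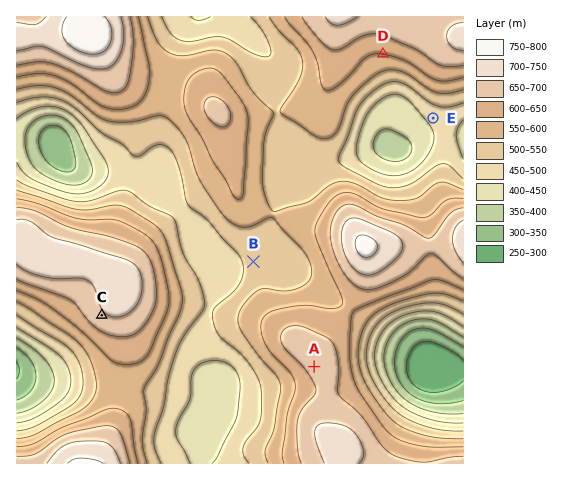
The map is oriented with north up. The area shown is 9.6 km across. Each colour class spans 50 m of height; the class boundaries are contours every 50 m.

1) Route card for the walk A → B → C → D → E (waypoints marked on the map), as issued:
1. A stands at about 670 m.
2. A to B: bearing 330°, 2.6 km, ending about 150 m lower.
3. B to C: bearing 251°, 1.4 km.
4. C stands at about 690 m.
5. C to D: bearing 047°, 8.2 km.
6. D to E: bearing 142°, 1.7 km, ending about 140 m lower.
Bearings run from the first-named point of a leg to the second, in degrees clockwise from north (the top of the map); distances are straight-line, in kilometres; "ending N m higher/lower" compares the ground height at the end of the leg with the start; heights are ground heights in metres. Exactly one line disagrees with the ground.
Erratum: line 3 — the distance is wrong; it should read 3.4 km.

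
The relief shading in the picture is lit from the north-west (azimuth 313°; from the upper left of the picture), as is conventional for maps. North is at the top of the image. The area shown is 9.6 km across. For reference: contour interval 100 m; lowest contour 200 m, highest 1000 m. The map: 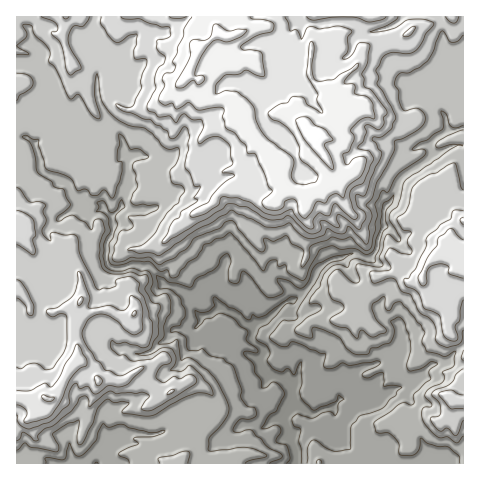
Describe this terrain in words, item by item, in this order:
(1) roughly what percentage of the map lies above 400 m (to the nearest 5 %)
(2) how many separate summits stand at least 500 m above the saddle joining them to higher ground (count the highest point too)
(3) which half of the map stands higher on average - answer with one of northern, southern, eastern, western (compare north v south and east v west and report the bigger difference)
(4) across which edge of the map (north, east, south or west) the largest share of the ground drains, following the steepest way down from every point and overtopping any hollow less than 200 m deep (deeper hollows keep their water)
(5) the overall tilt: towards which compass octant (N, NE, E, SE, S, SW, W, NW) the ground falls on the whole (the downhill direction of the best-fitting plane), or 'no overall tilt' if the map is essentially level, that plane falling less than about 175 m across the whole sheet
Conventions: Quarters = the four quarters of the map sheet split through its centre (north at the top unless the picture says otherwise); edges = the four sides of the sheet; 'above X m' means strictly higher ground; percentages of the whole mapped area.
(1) About 80 % of the map lies above 400 m.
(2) Counting only tops that stand 500 m proud, the map has 1 summit.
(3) Taken as a whole, the northern half is higher than the southern.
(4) Most of the ground drains across the southern edge.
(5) Overall the map slopes down towards the south.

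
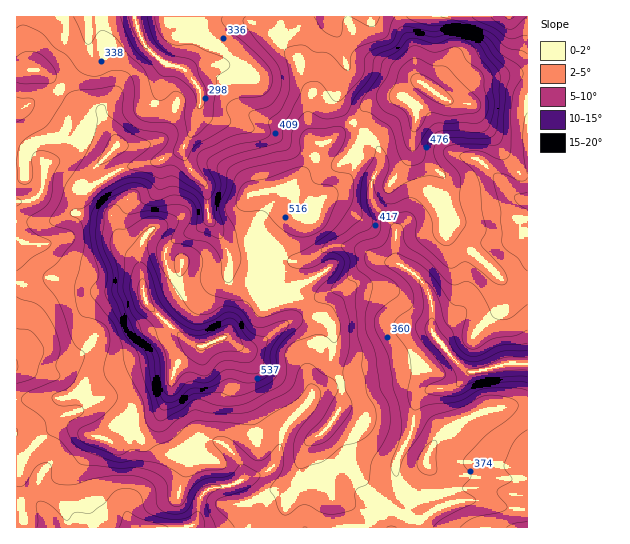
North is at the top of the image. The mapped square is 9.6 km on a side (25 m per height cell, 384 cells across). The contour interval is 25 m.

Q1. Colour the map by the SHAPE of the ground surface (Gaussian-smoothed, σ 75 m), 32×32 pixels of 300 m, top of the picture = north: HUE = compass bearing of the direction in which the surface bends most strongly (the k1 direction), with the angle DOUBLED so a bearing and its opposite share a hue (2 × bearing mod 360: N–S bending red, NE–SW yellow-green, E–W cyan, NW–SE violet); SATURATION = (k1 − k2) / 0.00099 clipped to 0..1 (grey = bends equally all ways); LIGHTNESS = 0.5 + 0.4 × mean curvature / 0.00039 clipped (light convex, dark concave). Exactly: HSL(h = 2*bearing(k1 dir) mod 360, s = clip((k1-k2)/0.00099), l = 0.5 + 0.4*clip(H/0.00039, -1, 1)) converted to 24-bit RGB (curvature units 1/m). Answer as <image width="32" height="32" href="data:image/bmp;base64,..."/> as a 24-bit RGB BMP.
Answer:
<image width="32" height="32" href="data:image/bmp;base64,Qk02DAAAAAAAADYAAAAoAAAAIAAAACAAAAABABgAAAAAAAAMAAATCwAAEwsAAAAAAAAAAAAAy9C+jkauRXKfqYalfZSWqZiVol+xaR9ymFkTinMFLG0ACiknu6JJlqVooaV7UFR/tq6Jkll8dFuDl5JRXYJLaZx8lISmY2mofpq5yZq3q1hsanVNa21Le3ZNmXJWj3KxvcJbcTVldKFmfYBjeolunppzc0F3QleWlHzK7Nzv6fDbABo62+nwx8XtzK7bZFiko6KDqmqbW1mVv7bLi73GY32ZbImIdKGbYV52jo5jwIS8t5jSlJXSmbbTdZPDbpG6qsB4SUuLqX6Ml5JqbHtbiIFSZ0hGQVpGO106prJY8rKZCi0iFTMAEjECmjAp0HK6snmtnXl/b4uYjrmFl2RzgmN4d6mKY1t/gE5rlYlTc5BMbItTh4hbjG5TiExQpoFYyrKePllzgWydwo2on1x8hjo7hHY7P2FCSIJYVrdrv6COy3/gpK3fStDaFS4MLH8RhUFuyJR/ZY1rjZlvh2Fxi6N7bIxmP0Bqmk+sxcSph7mzc4CeeICdeW+baYKbgq2rvoKMiWOPR1lgjTs0lTwxsGOayOHna2/Pd8jEW6yWeJ2RgpWsmsDDmBuNkG+7kMOiFztU2p6NoplSX4hKant9ppx4jIdmNW5tN2iZ3cS7l21odGlefnpifnpmf5VmZH5Sj2V5unWhZD+Kg2TS2N/z1+n0iXO/imuptVJgVJ1FS4laeYFTZkAwa0B1iLySr6SPID5rcIzC9NfrxaiIQ3dynoiAo6CLYZeOFE1avIZ3xISYkXiNgnx4gIJ1lIhyeVlsdn5WfH1aUJynSNqygrVtvm+LqmWZcVCX4WeTzc1bNlYwVzsxcGM+W3k+ZJs4eYxORGplJHlWp29k9r/PVX2sZJeOs7OihqWjHT1tU5yexZzByIzQt4KxlnuQjY96cnKHhH+ofneeh6x4R4hAQWg1bYFLoGtoYzhwzSV0/8KjLZFVLjlnsIWxjayGcatiVntOUnVMLXVJK1lLupVz57/GYY+uoLOmlJOkK0ZyPbu3fLHAinXa7bTvzbHcrJvOkYnEhozSnJbVp5fS0YPOgWiTdH1kdWdWXDRncjCM++nQt03QJ1l4HKBFp3awwXp3cIlYW62BSKqZJTpHXYs60NBuhZRudplfimFackdYJksVJTgGBywOa67G5NvvxK7nxLriZUw1d1o5c18zj4ZLpXabmnmcfmaNRD6GPlil+e/S6Cfg1LTdZaPEMDZSw7OIz+vha7fbYkaURi9nebtudL5llJV/i4l8d2mEiFeXp3W3r+HcHKqmFDMAIDMAZW4Zq44xW39TXIFxpXaPkZtfXYdqlGyamW2aWS5eUGUu1+qOx0Wm3di2mkKOUHCit+bGodySKSpQgTWGTGuXu8CahbJuaJt3ep6Ya16PZ2COndK8dlDHMwAb6akvLm4MIS4FMjMAXIBvW2tebWpWuKR1TodbQkNdgB9BgCQ/eumebLl6ntro1ND78c3+zfX2qdn1/pzfcypYJUpAYoqElqd2s9GSW62ka3SZb02AfK+JVcFZMwAnm0nR6+PgzILWd1TBlrXLbm+HZGl6X2Z5ubCKkWhfKBwubDdpptuUjclkkfPCZvbIHy5S4Ing9eTWIjJikS2x/8z3dXLmRXOfgbSRz9ixV31rSzpAZllItrY8Mg4VXiF3QsmUz6iiyIHEoZa+hYysi3txYGZ0ZHR/pqaEqViQTDCKTkuU4Ne1zP/baeWnQBwgID4jIHkr9tmahhdYJz4mgZk21W+IaFi0qMLAvqWMl0x5a0JqdHJfpLF8KTqqNieabrRVXYNNqHltpouDlH+JnYKdZ2uLZ5uabYOZmIC5UCDMdGq/3/bV0fnEQB5Gjl9UVYB0MptBXjsirzxDfm2HjYRln31LeJM1PYQmwFRmnl2SfGKrkZ6/sNjRPQxdiCtQq8NySmJom5BjmKt5i6GikoCzjIi0eomqZoOUYYqKJxo8l7hy6vbV2uelPQ9Wu7JgWHZWVGpMTkZjoJB2hYZyZo6Ki4a+6qbm5ZpkCm81h6vOeYrSnrHPnihiLwQpmrdonMJ6S01vh7SPoM64b4Cna3yLhYqekGmhk3SYeDRxYC1XXuNm1fiy0nszOBFk6OPZam+waoemQjp1nJJxlY58do5hS3YsGndG99Tp1sX2HVZAPDAVOiIPQA0ZW0ZvmsyOfrd9Wpa1mde9hJ2nfGGHfoNTam03TGU7fk12ex6CrtjDm9uy1cZ8wWcqCFlEmtWosoTOkELCijODm6F5kYhwilFarmZJXY8XFjMAZjYAORIUf5dGJjWGm2LAgJm7o82nhqaKT7V1cppPX21SfmWClFGMtm6RkY5GH0EvOGuOvNyldsWOtXvG9dbkZLLXH1QMFGglOwIwwXxDnqFthWZuklZ/sqCU1rHIh3+/a4Ouam6xmuDMFBlRS3qWpZGytregopGQiKSce6WfX1+AZ2xUb4rEh3rKz5ThlaPYDVjB8e/aW7tXKKuF1OLt94v18tntCyiDNwFN29asiKRsXnWDdnimrsK0poiyw5aocm+enOHImBOSYx8yKGVMcp5TlbB6la2NhJyCh3B2YWSWepC5VW8eIEEmiH1Vu8J9DU1QjNyZ9cfheNZdCi8Ur15L4ePQVAC0Ewmc7srS2bvIYnOmV5h+mK2BcW6gzKa4opW2XsJDOwBDyNi1PHGOZrKLkaJziqlohoBzfZWDaVOBX0Ufwci4LGSHVqWRuo58dog5AjoGT74q8dbZbCnPXb5IorlDMwAhFyUOl9tt0dG3lnzBqZPKup+WTpB5eax/y4ikyi5bBSRw7MnNdVyVUHhXirBzhsSmeIydkmR4WyBExrePw8OVS0h5QHxai4Jb05a7xpZbIFAIKz4AMTIMgL8+ZgtRjhaxoebvltzLp6C2lICteIWiy4yvu2FvVGw2gXlM4YGZCSc6vV9HyXt2Zsafh+fLf1qvj0Vnbxo8XK5ai9SduJuIkVePXX6JUZNaQoRl25e017HWhoTSTlfGJZEWBRkuptLcf6Swf519dpKBk3WWkklwjyAjx3Rcw5p/M39gpotvaS2dWkSG6tSufdpiMCgSKxcIKh0JXYYpguKMVH6Yn46snH+0gXqlj4udWnqEXq13z+vVanvVxJ3l8MvtEGaEKWZDeYBUmpdPYU8oQCwWWiMkjsCVs9nX5NDuw4PYX0drZ0FgO0Fh8uHD0IhfUx9MhE2BkJC9p/HGYNimOjFsgGpakGZwkX1/h3qDknZ9YcVTjskxNDgqVlM5wmlEqEg/HTNOhlI4iHU6TLCfcafMY369orh+lcVoQmxQ4CiWwz9+e0NoO2dMq99/4nOpozmtg52vmM6psuqtPHuCMSdfV30xVXNFgI5peoWTkJ+zy6yxupJzQ2BiSWpqnG1pz7ihCA4ztaCDmcjEf7u7U0x8fE12u7h2wathSF1FIi1a6q3dqHHTtbrTbsCBoTdqrM/duMvq3Ofv5+DbTzyKIyZUqZxfP386NL9bVbCQZaCXpXSP2aWug2OlSYSZcqq8x4SmLgk3estgeZxYb21MQTZCZj9Btclwua6PeIaPI2F1RGiRz5LLyY+tvG+lsuHems3LcXCPsJVlyptlij2DLTFgz8fn2+fwbp3JWoZ4UWhabXtWtKh4spvAXIm7Z0sdLAcKXaVGg7BwiHpkcVJRQi05VH5IpNqHe5RwpZqINzhgJDM0eI5FuYeNvtPDlr6ipWCHjI1ylrmgwsjckmbkalLbmbV/uLKDhE59k411VEptiplug7pnT7xlMwAYiSgYRKt4U7VybpNke2RcbDxRfVSGeNmolsGUaYqFnaWIUTSMSZzQl9rpdXDX5MG2g6a7oGHEwpWhjtSRWKZxTzR0rF+Uq7qCnJJxd1yAoZJ7S0dymaKBrduVJQYtnRZ9vd7AgJitdIqZhGB4flJpXVycpNLIdbyLaJBvg6B6XF+Jdkd6PKRLKVQkLBwW3fjTiY/MVEjW3OPv39rxym3TMSOBxFp4ubh9kI9vb1t7p5x/Ukx7pLGFt851GAAzpdSdwdbAf4iya2WvhGfAk5LQncfYgp6xtaihY3+Vn6+BRy1xrK6AbpFuPDdbMcg1ec0AKygIIDECRUgAMyUAX0MJJwwjy1BH"/>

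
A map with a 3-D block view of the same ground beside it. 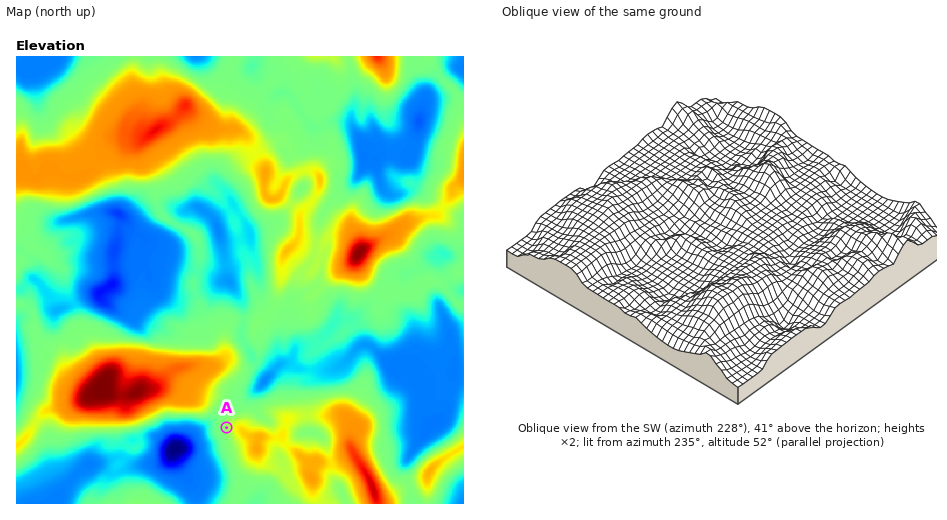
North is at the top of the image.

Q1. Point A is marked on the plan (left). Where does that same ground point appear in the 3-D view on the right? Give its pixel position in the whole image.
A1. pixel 797 282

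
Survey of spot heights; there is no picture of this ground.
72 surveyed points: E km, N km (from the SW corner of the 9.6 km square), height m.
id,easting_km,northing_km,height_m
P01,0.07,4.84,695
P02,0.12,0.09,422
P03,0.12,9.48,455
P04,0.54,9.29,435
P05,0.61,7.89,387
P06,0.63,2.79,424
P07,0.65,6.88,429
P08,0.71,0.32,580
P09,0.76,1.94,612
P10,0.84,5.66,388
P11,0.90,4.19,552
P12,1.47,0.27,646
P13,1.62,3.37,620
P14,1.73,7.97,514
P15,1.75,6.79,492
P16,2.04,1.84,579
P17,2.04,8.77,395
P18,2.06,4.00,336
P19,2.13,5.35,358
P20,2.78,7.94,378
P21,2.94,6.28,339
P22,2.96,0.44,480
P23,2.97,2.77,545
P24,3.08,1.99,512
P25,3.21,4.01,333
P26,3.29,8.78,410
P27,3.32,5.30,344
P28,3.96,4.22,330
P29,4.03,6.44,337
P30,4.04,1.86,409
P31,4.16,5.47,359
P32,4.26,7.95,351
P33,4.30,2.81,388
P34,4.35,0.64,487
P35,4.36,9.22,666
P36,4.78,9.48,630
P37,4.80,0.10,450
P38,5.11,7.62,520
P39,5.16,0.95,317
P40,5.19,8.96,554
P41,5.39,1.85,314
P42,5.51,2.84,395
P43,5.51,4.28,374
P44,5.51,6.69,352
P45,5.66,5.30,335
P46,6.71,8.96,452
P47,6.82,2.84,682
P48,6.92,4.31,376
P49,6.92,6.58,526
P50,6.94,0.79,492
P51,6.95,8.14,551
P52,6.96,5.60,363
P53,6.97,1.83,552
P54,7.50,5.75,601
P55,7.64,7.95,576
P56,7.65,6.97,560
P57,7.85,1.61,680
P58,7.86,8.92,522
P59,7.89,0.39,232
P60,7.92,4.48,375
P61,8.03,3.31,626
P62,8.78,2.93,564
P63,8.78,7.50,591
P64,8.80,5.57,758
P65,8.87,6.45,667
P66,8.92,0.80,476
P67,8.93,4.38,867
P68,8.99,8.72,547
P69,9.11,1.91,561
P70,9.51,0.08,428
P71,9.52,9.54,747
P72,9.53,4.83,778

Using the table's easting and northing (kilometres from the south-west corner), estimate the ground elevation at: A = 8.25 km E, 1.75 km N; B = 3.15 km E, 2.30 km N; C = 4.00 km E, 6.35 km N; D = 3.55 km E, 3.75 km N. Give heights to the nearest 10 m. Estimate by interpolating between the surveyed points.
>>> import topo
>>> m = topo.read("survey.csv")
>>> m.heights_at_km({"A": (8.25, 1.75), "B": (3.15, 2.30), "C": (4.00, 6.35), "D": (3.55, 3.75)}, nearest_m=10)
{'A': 720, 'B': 450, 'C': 340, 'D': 360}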